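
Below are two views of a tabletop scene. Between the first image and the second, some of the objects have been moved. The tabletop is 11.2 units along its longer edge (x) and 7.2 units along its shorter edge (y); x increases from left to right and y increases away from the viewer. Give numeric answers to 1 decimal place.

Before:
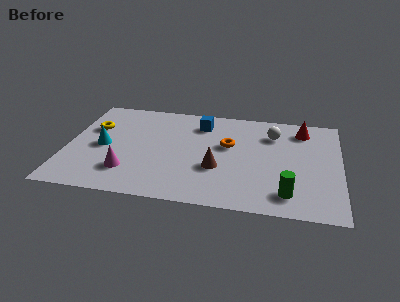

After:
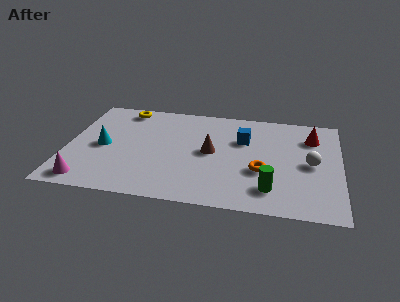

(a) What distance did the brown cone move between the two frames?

1.1

The brown cone moved from about (6.2, 2.6) to (5.9, 3.7), a distance of √(0.3² + 1.1²) ≈ 1.1.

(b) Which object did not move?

the cyan cone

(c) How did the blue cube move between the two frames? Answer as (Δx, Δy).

(1.8, -0.9)

The blue cube was at about (5.4, 5.7) and moved to about (7.2, 4.8).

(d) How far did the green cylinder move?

0.7

From (9.1, 1.3) to (8.4, 1.5), the green cylinder covered √(0.7² + 0.2²) ≈ 0.7 units.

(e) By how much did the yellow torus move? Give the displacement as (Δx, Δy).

(1.2, 1.6)

From the two frames, the yellow torus sits at roughly (1.0, 4.7) before and (2.2, 6.3) after.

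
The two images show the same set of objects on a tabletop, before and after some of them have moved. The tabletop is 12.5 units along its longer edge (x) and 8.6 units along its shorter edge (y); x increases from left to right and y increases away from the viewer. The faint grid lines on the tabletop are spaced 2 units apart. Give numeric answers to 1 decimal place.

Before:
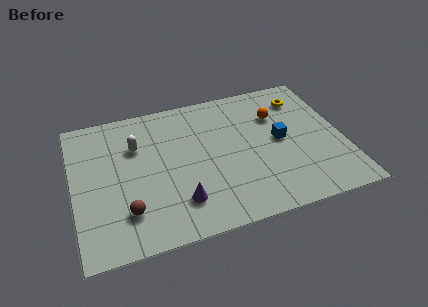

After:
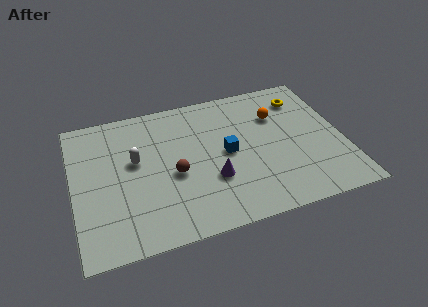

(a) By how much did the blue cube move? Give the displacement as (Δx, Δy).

(-2.5, -0.1)

The blue cube started near (9.6, 4.4) and ended near (7.1, 4.3).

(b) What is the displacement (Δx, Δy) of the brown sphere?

(2.3, 1.6)

The brown sphere started near (2.3, 2.1) and ended near (4.6, 3.7).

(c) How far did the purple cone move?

1.8

From (4.7, 2.0) to (6.3, 2.9), the purple cone covered √(1.6² + 0.9²) ≈ 1.8 units.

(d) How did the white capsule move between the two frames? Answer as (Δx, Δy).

(-0.1, -0.9)

The white capsule started near (3.0, 5.9) and ended near (2.9, 5.0).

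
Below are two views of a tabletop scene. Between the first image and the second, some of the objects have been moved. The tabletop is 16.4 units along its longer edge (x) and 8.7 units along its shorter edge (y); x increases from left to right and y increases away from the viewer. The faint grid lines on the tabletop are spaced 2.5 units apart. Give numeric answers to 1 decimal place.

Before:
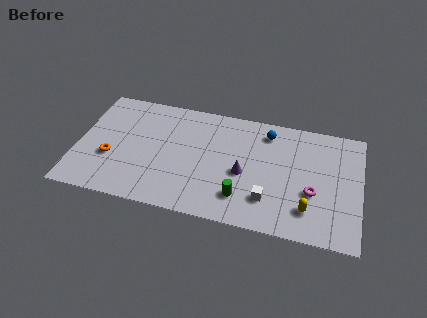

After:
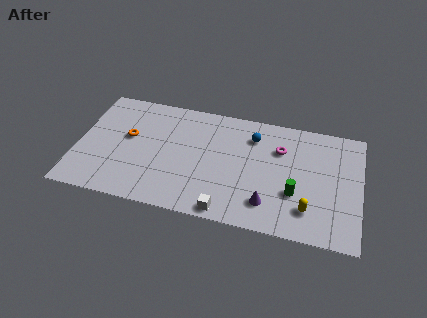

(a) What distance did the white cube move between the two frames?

2.7

The white cube moved from about (11.2, 2.2) to (8.9, 0.8), a distance of √(2.3² + 1.4²) ≈ 2.7.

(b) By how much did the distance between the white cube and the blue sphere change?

+1.0

They were about 5.0 units apart before and 6.0 after — 1.0 units further apart.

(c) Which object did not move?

the yellow capsule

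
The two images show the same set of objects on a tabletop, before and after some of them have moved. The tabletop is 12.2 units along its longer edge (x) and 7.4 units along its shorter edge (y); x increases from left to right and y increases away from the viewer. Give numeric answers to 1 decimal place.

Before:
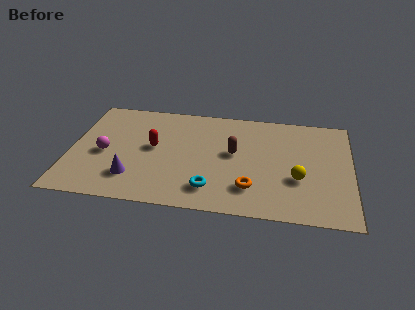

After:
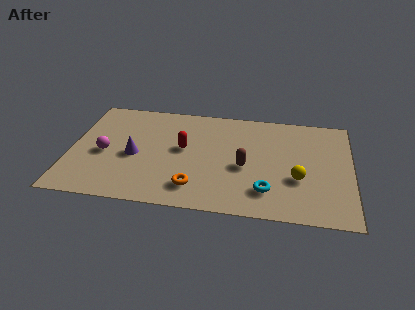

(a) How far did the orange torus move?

2.4

The orange torus moved from about (7.9, 1.8) to (5.5, 1.5), a distance of √(2.4² + 0.3²) ≈ 2.4.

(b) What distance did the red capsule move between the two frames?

1.3

The red capsule moved from about (3.6, 4.0) to (4.9, 4.1), a distance of √(1.3² + 0.1²) ≈ 1.3.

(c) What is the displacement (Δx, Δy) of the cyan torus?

(2.4, 0.2)

The cyan torus was at about (6.2, 1.5) and moved to about (8.6, 1.7).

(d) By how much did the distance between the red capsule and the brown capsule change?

-0.7

The distance was about 3.5 in the first image and 2.8 in the second, so they moved 0.7 units closer together.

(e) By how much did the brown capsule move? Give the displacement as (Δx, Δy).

(0.5, -0.9)

The brown capsule was at about (7.1, 4.1) and moved to about (7.6, 3.2).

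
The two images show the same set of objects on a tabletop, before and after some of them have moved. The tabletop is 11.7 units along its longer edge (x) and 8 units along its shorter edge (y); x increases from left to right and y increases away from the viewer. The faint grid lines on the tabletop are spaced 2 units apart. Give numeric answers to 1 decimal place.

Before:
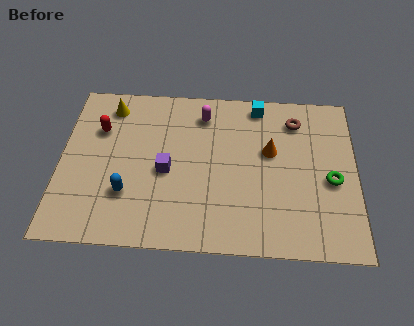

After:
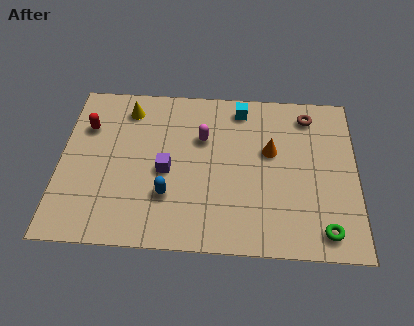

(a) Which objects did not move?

the purple cube and the orange cone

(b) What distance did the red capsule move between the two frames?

0.5

From (1.5, 5.5) to (1.0, 5.6), the red capsule covered √(0.5² + 0.1²) ≈ 0.5 units.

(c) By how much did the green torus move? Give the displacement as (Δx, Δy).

(-0.3, -2.4)

The green torus was at about (10.7, 3.5) and moved to about (10.4, 1.1).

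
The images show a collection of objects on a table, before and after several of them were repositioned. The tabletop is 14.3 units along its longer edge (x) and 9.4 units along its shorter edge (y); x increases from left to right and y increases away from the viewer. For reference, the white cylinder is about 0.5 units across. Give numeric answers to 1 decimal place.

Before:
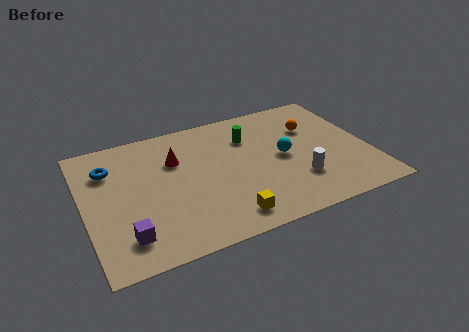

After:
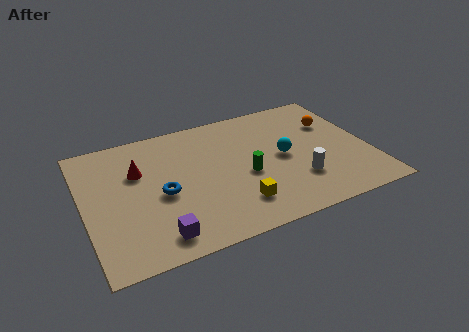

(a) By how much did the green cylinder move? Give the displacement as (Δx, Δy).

(-0.5, -2.8)

The green cylinder started near (8.5, 6.8) and ended near (8.0, 4.0).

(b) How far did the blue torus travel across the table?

3.6

The blue torus moved from about (1.4, 6.9) to (3.8, 4.2), a distance of √(2.4² + 2.7²) ≈ 3.6.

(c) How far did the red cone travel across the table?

1.9

From (4.7, 6.4) to (2.8, 6.2), the red cone covered √(1.9² + 0.2²) ≈ 1.9 units.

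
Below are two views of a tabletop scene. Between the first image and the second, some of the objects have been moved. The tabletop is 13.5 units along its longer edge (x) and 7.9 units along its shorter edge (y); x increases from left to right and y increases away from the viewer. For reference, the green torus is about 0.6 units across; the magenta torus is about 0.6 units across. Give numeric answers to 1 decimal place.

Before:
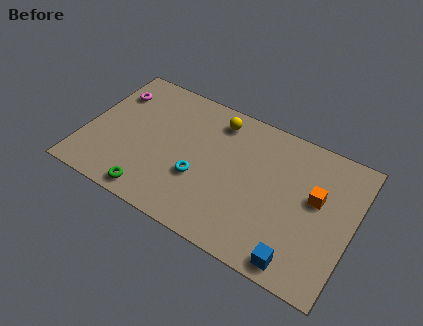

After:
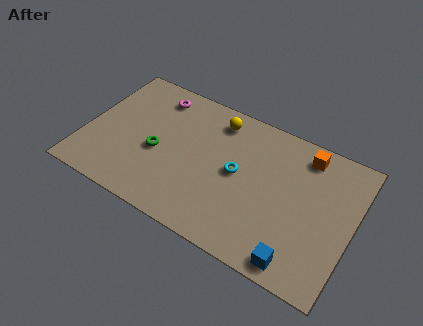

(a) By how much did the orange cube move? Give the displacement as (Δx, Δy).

(-0.8, 2.1)

The orange cube was at about (11.6, 4.6) and moved to about (10.8, 6.7).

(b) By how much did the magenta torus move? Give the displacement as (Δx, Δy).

(2.1, 0.7)

From the two frames, the magenta torus sits at roughly (1.0, 5.9) before and (3.1, 6.6) after.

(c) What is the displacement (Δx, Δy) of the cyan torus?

(1.8, 1.2)

The cyan torus started near (5.9, 2.9) and ended near (7.7, 4.1).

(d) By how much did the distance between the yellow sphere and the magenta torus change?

-2.1

The distance was about 5.3 in the first image and 3.2 in the second, so they moved 2.1 units closer together.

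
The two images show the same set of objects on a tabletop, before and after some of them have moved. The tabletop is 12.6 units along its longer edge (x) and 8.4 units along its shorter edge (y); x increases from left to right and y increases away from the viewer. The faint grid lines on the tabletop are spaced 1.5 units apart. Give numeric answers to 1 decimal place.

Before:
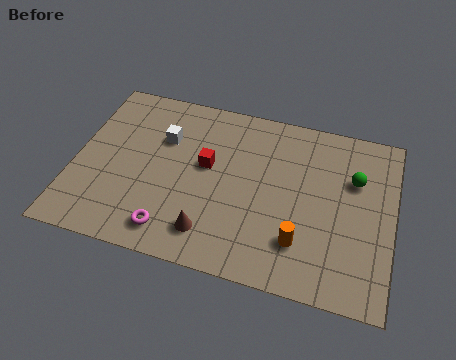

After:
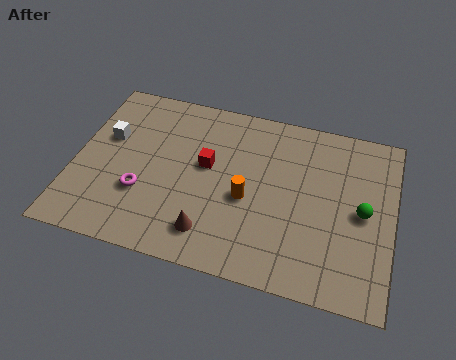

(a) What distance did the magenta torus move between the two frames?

2.0

From (4.1, 1.3) to (2.8, 2.8), the magenta torus covered √(1.3² + 1.5²) ≈ 2.0 units.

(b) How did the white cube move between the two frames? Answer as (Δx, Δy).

(-2.2, -0.5)

The white cube was at about (3.4, 5.7) and moved to about (1.2, 5.2).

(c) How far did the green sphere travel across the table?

1.6

The green sphere was near (11.0, 5.6) before and (11.4, 4.1) after, so it travelled √(0.4² + 1.5²) ≈ 1.6 units.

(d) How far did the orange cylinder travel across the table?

2.7

The orange cylinder was near (9.1, 2.1) before and (6.9, 3.6) after, so it travelled √(2.2² + 1.5²) ≈ 2.7 units.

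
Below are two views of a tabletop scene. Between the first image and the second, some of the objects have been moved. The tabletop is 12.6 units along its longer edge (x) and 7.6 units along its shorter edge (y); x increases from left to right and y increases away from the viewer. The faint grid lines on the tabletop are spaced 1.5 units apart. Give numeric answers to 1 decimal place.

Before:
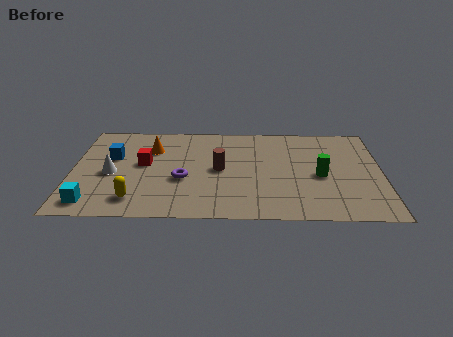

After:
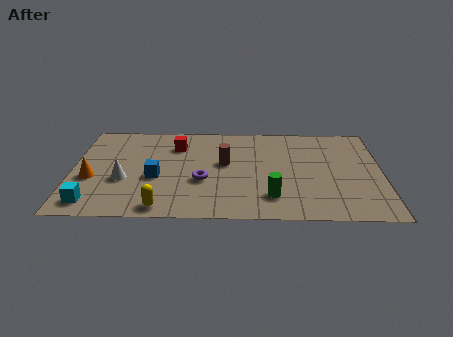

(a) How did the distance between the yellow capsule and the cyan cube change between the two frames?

+1.1

The distance was about 1.7 in the first image and 2.8 in the second, so they moved 1.1 units further apart.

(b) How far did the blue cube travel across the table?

2.4

The blue cube moved from about (1.6, 4.7) to (3.4, 3.1), a distance of √(1.8² + 1.6²) ≈ 2.4.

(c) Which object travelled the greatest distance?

the orange cone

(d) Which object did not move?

the cyan cube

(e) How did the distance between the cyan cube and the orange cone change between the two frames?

-3.0

The distance was about 4.9 in the first image and 1.9 in the second, so they moved 3.0 units closer together.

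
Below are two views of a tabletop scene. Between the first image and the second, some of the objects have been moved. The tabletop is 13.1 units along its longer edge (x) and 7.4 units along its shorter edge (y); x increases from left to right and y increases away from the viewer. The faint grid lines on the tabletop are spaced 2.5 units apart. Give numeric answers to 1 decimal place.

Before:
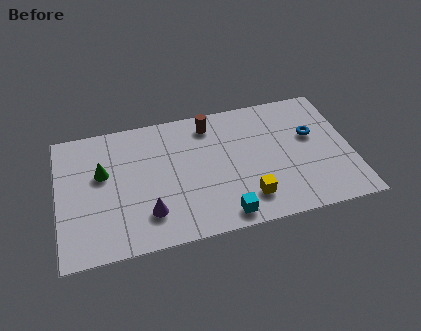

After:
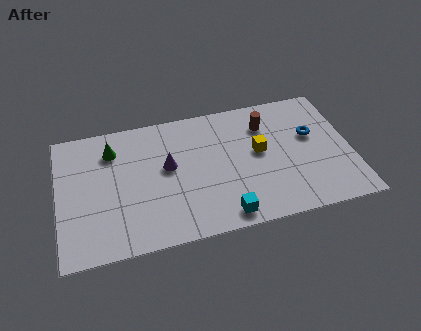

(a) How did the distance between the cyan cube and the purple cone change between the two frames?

+0.6

The distance was about 3.4 in the first image and 4.0 in the second, so they moved 0.6 units further apart.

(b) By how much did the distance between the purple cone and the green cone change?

-0.5

The distance was about 3.3 in the first image and 2.8 in the second, so they moved 0.5 units closer together.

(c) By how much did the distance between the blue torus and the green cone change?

-0.4

Before: roughly 9.4 units apart; after: 9.0. That's 0.4 units closer together.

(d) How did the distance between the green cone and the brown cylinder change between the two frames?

+1.7

The distance was about 5.2 in the first image and 6.9 in the second, so they moved 1.7 units further apart.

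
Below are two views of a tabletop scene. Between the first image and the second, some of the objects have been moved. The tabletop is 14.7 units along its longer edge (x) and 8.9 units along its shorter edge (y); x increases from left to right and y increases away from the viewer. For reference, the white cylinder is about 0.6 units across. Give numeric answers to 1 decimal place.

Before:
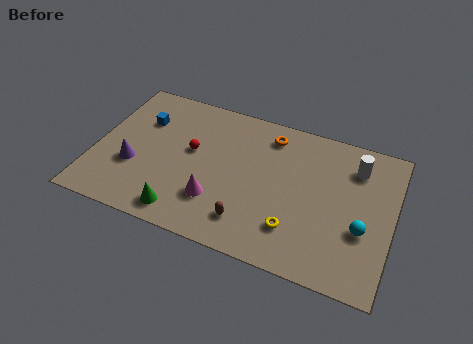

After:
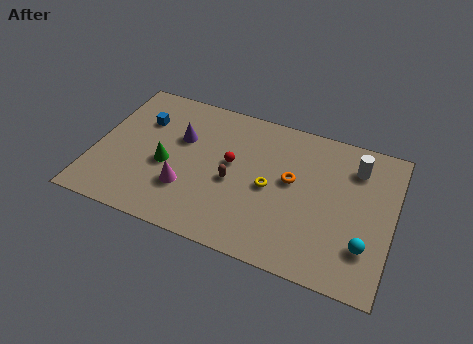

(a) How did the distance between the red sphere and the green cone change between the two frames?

-0.6

They were about 3.9 units apart before and 3.3 after — 0.6 units closer together.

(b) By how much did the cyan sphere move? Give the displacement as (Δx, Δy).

(0.2, -0.9)

The cyan sphere started near (13.3, 3.3) and ended near (13.5, 2.4).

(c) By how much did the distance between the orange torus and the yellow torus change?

-4.2

They were about 5.5 units apart before and 1.3 after — 4.2 units closer together.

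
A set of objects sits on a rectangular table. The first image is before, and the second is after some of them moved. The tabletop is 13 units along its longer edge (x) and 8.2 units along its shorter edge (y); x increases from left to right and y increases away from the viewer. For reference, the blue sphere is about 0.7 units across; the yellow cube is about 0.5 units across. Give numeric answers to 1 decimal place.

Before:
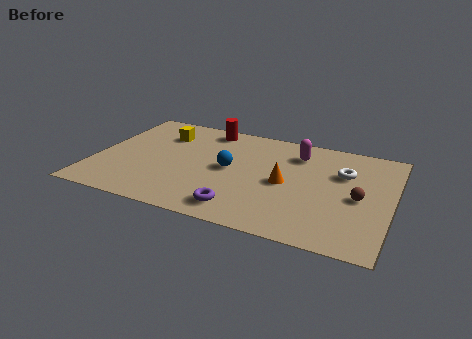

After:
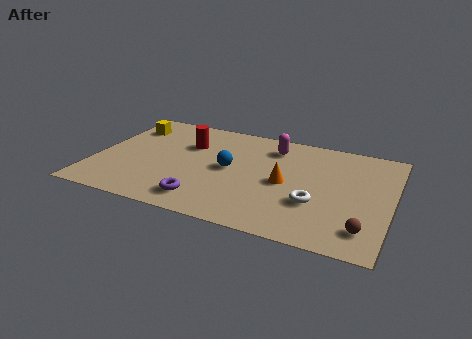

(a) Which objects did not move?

the blue sphere and the orange cone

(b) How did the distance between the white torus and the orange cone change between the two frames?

-1.1

The distance was about 2.9 in the first image and 1.8 in the second, so they moved 1.1 units closer together.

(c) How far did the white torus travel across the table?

2.9

The white torus was near (10.8, 5.5) before and (9.8, 2.8) after, so it travelled √(1.0² + 2.7²) ≈ 2.9 units.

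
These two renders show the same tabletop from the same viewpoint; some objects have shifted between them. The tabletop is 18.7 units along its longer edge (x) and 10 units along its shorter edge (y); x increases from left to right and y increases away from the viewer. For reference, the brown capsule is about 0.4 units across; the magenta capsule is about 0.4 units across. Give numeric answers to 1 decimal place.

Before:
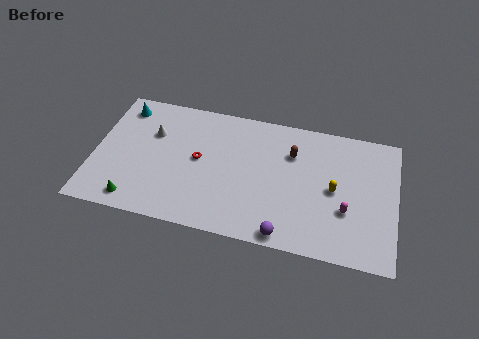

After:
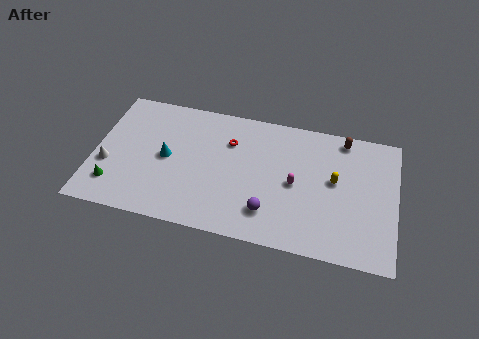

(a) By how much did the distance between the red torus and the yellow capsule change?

-1.6

They were about 8.4 units apart before and 6.8 after — 1.6 units closer together.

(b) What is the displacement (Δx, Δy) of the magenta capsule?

(-3.2, 1.3)

From the two frames, the magenta capsule sits at roughly (15.7, 3.5) before and (12.5, 4.8) after.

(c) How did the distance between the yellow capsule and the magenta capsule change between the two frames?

+0.9

The distance was about 1.6 in the first image and 2.5 in the second, so they moved 0.9 units further apart.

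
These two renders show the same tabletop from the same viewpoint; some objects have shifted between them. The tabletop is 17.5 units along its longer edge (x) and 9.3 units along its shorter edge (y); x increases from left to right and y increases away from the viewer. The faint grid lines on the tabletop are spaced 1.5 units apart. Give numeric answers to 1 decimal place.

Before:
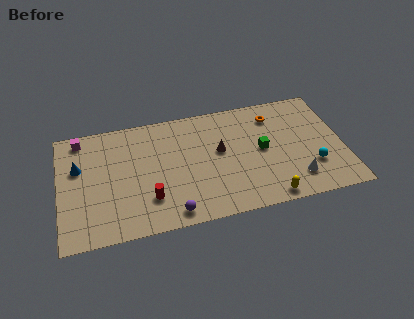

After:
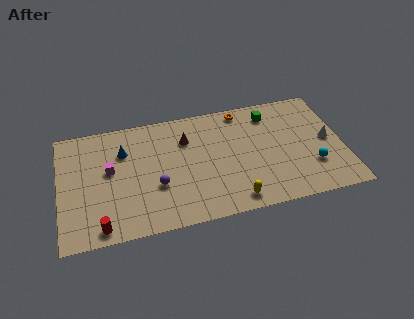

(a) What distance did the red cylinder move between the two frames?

3.4

The red cylinder moved from about (5.4, 2.5) to (2.4, 1.0), a distance of √(3.0² + 1.5²) ≈ 3.4.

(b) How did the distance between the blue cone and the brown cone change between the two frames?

-4.8

Before: roughly 8.7 units apart; after: 3.9. That's 4.8 units closer together.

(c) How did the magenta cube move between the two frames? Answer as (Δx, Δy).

(1.7, -2.9)

From the two frames, the magenta cube sits at roughly (1.4, 8.2) before and (3.1, 5.3) after.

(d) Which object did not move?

the cyan sphere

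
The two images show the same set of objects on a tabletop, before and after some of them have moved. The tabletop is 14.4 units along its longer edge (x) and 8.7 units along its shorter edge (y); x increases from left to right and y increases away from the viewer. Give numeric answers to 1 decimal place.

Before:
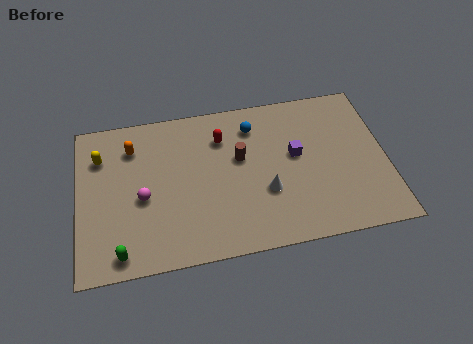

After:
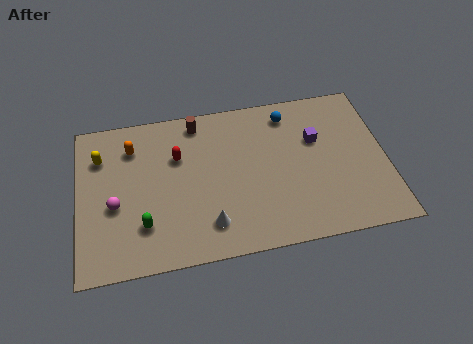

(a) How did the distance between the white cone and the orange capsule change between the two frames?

-1.1

Before: roughly 7.1 units apart; after: 6.0. That's 1.1 units closer together.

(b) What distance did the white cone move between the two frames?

3.0

The white cone was near (8.7, 3.1) before and (6.0, 1.8) after, so it travelled √(2.7² + 1.3²) ≈ 3.0 units.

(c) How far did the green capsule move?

1.7

The green capsule was near (1.9, 1.0) before and (3.0, 2.3) after, so it travelled √(1.1² + 1.3²) ≈ 1.7 units.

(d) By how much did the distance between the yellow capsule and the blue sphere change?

+1.7

The distance was about 7.2 in the first image and 8.9 in the second, so they moved 1.7 units further apart.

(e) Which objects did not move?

the yellow capsule and the orange capsule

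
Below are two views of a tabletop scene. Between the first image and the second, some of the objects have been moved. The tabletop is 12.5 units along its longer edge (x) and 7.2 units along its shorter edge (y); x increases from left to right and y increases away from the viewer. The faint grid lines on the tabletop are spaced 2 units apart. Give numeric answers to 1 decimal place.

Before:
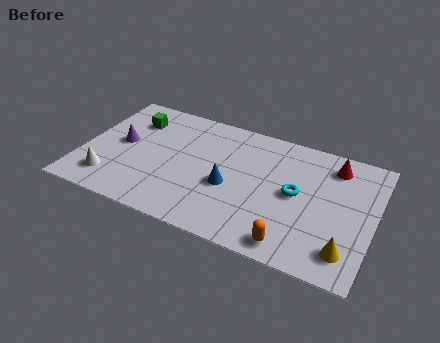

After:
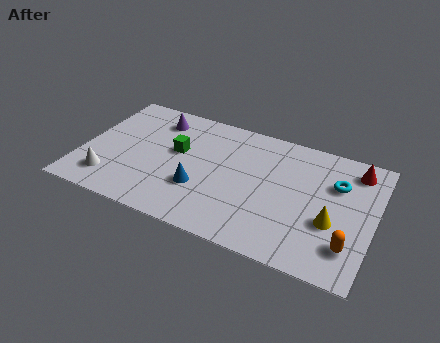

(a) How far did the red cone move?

0.9

The red cone moved from about (10.6, 5.9) to (11.5, 6.0), a distance of √(0.9² + 0.1²) ≈ 0.9.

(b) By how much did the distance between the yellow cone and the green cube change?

-3.4

Before: roughly 10.4 units apart; after: 7.0. That's 3.4 units closer together.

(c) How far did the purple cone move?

2.4

The purple cone was near (1.6, 3.8) before and (2.9, 5.8) after, so it travelled √(1.3² + 2.0²) ≈ 2.4 units.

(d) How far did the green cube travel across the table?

2.4

The green cube moved from about (1.9, 5.4) to (4.0, 4.2), a distance of √(2.1² + 1.2²) ≈ 2.4.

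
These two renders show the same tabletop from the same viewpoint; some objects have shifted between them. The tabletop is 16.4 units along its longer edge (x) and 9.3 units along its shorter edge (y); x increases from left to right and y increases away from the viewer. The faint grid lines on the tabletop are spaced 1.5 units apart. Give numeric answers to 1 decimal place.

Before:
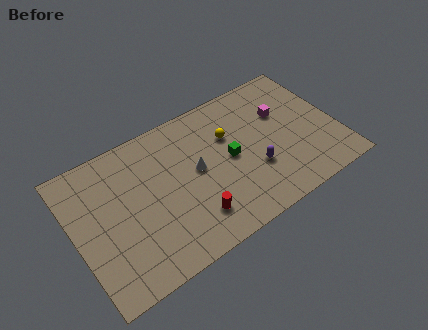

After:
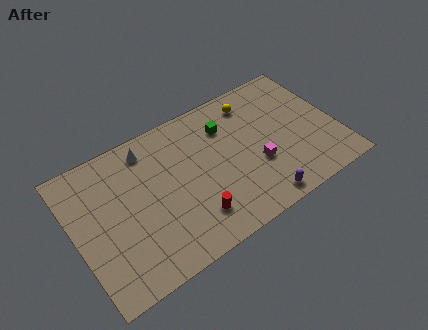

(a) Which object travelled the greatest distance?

the white cone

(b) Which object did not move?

the red cylinder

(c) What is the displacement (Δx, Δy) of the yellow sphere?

(1.8, 1.5)

From the two frames, the yellow sphere sits at roughly (9.9, 6.2) before and (11.7, 7.7) after.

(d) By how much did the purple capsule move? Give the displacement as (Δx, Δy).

(-0.1, -2.2)

The purple capsule started near (11.0, 3.2) and ended near (10.9, 1.0).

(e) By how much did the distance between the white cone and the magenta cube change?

+1.9

Before: roughly 5.8 units apart; after: 7.7. That's 1.9 units further apart.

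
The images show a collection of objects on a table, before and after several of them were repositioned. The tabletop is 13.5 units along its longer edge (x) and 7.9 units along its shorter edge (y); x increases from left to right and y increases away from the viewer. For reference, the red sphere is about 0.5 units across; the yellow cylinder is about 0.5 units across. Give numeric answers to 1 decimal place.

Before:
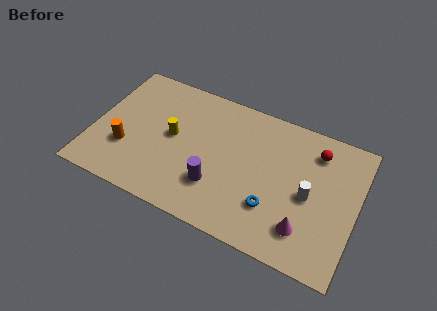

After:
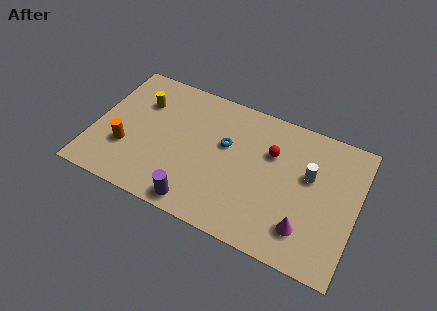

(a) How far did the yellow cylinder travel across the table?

2.3

The yellow cylinder moved from about (4.0, 4.2) to (2.2, 5.6), a distance of √(1.8² + 1.4²) ≈ 2.3.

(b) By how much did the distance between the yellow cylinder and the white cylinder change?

+1.7

Before: roughly 7.1 units apart; after: 8.8. That's 1.7 units further apart.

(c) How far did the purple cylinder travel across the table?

1.6

The purple cylinder moved from about (6.5, 2.3) to (5.7, 0.9), a distance of √(0.8² + 1.4²) ≈ 1.6.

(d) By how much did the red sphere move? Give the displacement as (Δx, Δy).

(-2.2, -1.0)

From the two frames, the red sphere sits at roughly (11.2, 6.3) before and (9.0, 5.3) after.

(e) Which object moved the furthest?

the blue torus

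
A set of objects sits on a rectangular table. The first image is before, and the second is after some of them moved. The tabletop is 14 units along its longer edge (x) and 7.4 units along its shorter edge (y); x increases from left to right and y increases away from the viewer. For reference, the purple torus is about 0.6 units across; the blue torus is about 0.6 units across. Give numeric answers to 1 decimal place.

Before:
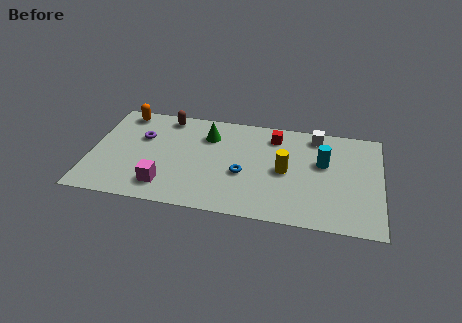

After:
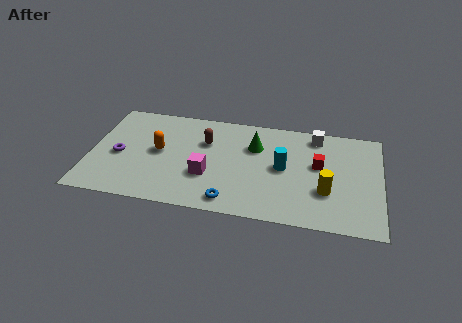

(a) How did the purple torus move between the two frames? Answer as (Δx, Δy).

(-1.0, -1.5)

The purple torus was at about (2.4, 4.8) and moved to about (1.4, 3.3).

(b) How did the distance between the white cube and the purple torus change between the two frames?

+1.3

They were about 8.6 units apart before and 9.9 after — 1.3 units further apart.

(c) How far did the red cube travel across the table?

2.8

The red cube was near (8.8, 6.0) before and (11.0, 4.3) after, so it travelled √(2.2² + 1.7²) ≈ 2.8 units.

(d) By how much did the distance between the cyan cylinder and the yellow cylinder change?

+0.5

The distance was about 2.0 in the first image and 2.5 in the second, so they moved 0.5 units further apart.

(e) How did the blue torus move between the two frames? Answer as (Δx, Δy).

(-0.5, -2.0)

From the two frames, the blue torus sits at roughly (7.4, 3.0) before and (6.9, 1.0) after.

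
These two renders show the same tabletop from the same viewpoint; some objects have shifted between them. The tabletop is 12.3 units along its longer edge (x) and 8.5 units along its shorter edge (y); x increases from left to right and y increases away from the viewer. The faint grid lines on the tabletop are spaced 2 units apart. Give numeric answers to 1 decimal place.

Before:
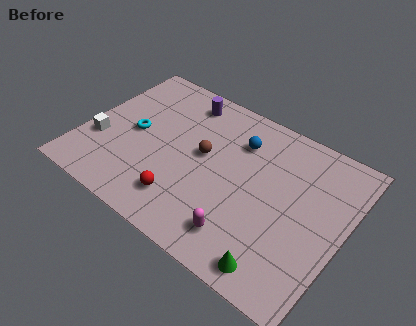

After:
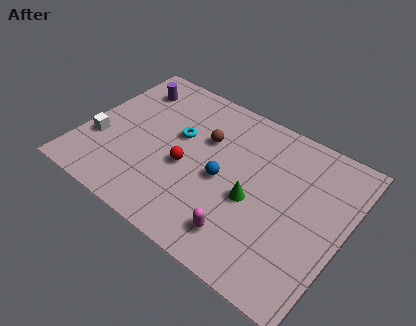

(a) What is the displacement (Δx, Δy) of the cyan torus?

(2.0, 0.9)

From the two frames, the cyan torus sits at roughly (2.3, 4.2) before and (4.3, 5.1) after.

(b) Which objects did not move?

the magenta capsule and the white cube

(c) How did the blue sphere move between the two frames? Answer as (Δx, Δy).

(-0.3, -2.4)

From the two frames, the blue sphere sits at roughly (7.0, 6.3) before and (6.7, 3.9) after.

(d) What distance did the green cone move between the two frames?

3.1

From (9.9, 1.0) to (8.2, 3.6), the green cone covered √(1.7² + 2.6²) ≈ 3.1 units.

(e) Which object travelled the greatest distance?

the green cone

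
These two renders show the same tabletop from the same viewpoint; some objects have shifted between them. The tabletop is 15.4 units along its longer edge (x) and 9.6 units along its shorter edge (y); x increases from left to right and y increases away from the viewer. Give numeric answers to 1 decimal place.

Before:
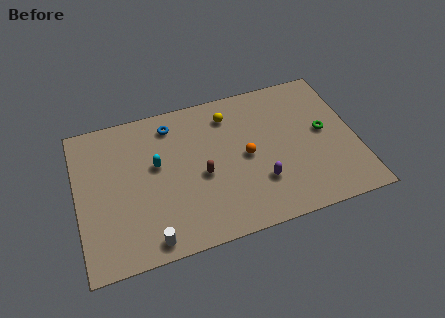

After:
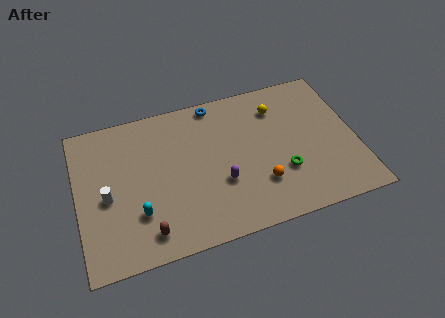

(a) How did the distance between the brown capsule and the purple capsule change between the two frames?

+1.2

The distance was about 3.4 in the first image and 4.6 in the second, so they moved 1.2 units further apart.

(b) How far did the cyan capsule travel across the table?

3.0

From (4.4, 5.6) to (3.2, 2.8), the cyan capsule covered √(1.2² + 2.8²) ≈ 3.0 units.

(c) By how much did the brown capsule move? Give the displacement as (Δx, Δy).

(-3.2, -2.7)

From the two frames, the brown capsule sits at roughly (6.8, 4.2) before and (3.6, 1.5) after.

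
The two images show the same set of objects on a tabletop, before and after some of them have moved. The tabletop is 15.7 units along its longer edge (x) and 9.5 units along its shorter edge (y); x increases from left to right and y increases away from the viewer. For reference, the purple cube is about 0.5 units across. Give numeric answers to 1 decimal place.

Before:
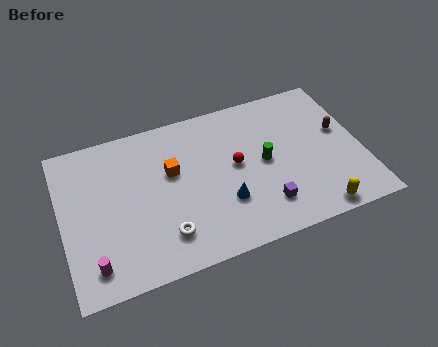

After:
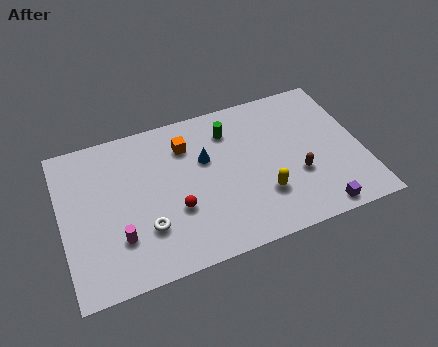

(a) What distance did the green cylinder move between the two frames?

3.1

The green cylinder was near (10.6, 4.8) before and (9.0, 7.4) after, so it travelled √(1.6² + 2.6²) ≈ 3.1 units.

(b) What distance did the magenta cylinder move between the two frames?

1.8

From (1.4, 1.6) to (2.8, 2.7), the magenta cylinder covered √(1.4² + 1.1²) ≈ 1.8 units.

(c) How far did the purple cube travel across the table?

3.0

The purple cube was near (10.3, 2.1) before and (13.0, 0.9) after, so it travelled √(2.7² + 1.2²) ≈ 3.0 units.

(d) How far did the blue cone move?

3.1

The blue cone moved from about (8.3, 3.0) to (7.6, 6.0), a distance of √(0.7² + 3.0²) ≈ 3.1.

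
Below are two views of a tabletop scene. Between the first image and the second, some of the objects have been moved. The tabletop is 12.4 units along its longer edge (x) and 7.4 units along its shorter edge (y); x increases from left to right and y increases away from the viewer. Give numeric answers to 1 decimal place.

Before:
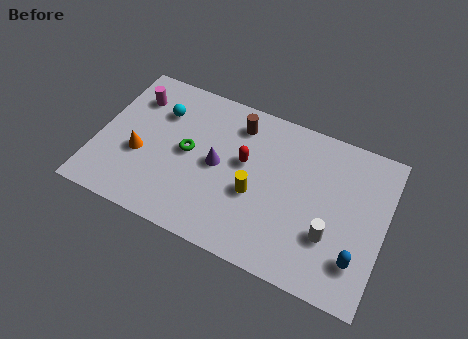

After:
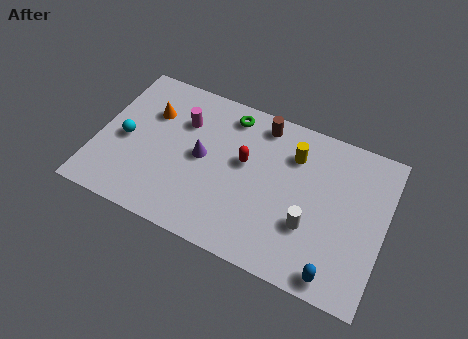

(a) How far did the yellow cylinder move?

2.9

From (6.9, 3.0) to (8.3, 5.5), the yellow cylinder covered √(1.4² + 2.5²) ≈ 2.9 units.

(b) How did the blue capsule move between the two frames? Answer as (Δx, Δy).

(-0.8, -1.0)

The blue capsule started near (11.4, 1.8) and ended near (10.6, 0.8).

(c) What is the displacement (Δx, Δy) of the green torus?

(1.5, 2.5)

From the two frames, the green torus sits at roughly (3.9, 3.8) before and (5.4, 6.3) after.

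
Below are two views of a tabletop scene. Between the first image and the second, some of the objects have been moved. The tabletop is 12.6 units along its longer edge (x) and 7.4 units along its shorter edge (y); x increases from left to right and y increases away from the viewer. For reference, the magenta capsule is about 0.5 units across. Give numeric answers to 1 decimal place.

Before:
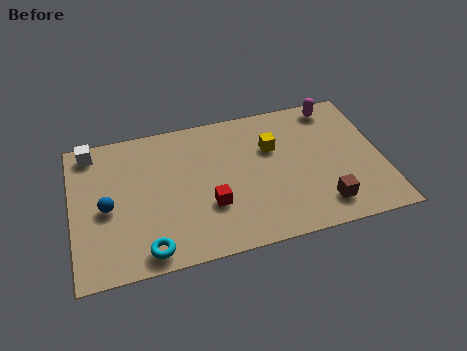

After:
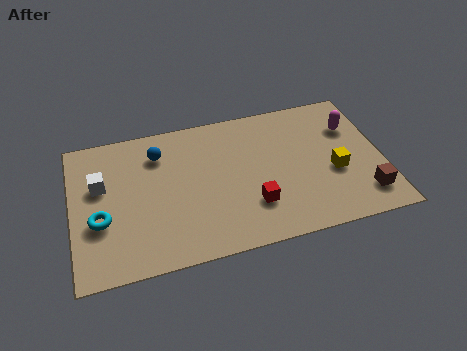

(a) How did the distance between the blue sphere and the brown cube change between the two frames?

+0.3

The distance was about 8.8 in the first image and 9.1 in the second, so they moved 0.3 units further apart.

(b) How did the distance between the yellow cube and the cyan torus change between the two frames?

+2.9

They were about 6.6 units apart before and 9.5 after — 2.9 units further apart.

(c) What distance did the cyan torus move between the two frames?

2.6

The cyan torus moved from about (2.9, 0.9) to (1.1, 2.8), a distance of √(1.8² + 1.9²) ≈ 2.6.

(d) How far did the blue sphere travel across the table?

3.2

The blue sphere was near (1.4, 3.4) before and (3.6, 5.7) after, so it travelled √(2.2² + 2.3²) ≈ 3.2 units.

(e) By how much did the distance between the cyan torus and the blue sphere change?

+0.9

The distance was about 2.9 in the first image and 3.8 in the second, so they moved 0.9 units further apart.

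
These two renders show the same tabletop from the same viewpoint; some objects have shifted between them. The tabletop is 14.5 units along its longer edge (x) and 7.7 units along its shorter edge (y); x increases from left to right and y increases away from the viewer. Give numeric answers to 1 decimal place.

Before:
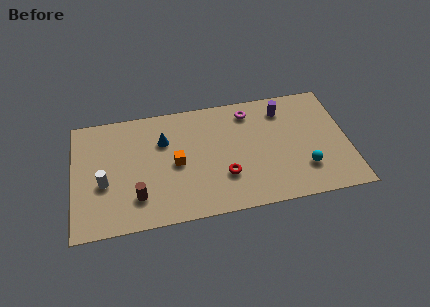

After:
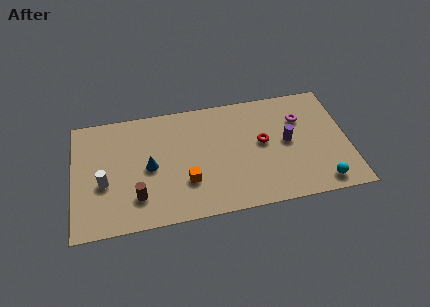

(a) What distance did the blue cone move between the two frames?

1.8

The blue cone was near (4.8, 5.3) before and (4.0, 3.7) after, so it travelled √(0.8² + 1.6²) ≈ 1.8 units.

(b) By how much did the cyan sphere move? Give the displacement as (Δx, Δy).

(0.8, -1.1)

The cyan sphere started near (12.1, 2.1) and ended near (12.9, 1.0).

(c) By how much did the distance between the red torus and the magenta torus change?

-1.9

They were about 4.3 units apart before and 2.4 after — 1.9 units closer together.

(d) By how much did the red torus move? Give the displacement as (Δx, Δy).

(2.1, 1.8)

The red torus was at about (7.9, 2.4) and moved to about (10.0, 4.2).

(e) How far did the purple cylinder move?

2.2

The purple cylinder moved from about (11.2, 6.2) to (11.3, 4.0), a distance of √(0.1² + 2.2²) ≈ 2.2.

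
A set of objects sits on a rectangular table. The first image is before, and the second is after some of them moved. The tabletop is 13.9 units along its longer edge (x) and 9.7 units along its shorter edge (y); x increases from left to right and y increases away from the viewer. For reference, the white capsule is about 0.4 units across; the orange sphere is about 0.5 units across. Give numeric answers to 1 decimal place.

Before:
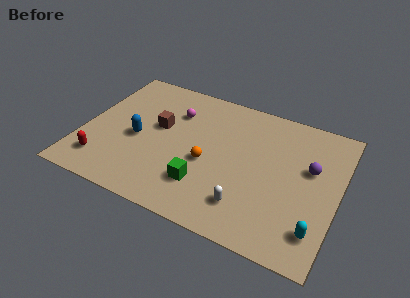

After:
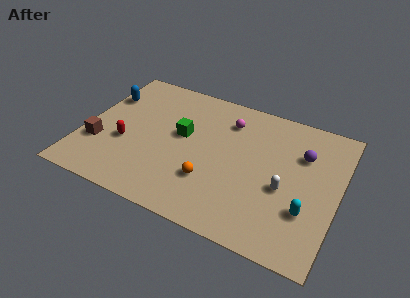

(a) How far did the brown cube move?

3.9

The brown cube was near (4.0, 5.6) before and (1.0, 3.1) after, so it travelled √(3.0² + 2.5²) ≈ 3.9 units.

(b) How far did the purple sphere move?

0.9

The purple sphere was near (12.3, 5.9) before and (11.8, 6.7) after, so it travelled √(0.5² + 0.8²) ≈ 0.9 units.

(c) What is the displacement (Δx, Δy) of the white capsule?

(1.8, 1.9)

From the two frames, the white capsule sits at roughly (9.3, 2.1) before and (11.1, 4.0) after.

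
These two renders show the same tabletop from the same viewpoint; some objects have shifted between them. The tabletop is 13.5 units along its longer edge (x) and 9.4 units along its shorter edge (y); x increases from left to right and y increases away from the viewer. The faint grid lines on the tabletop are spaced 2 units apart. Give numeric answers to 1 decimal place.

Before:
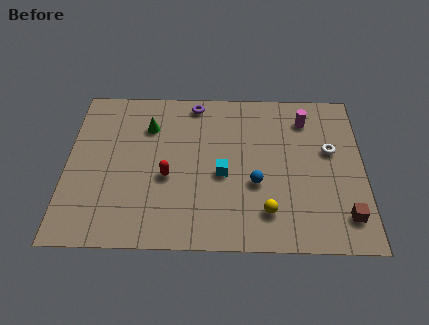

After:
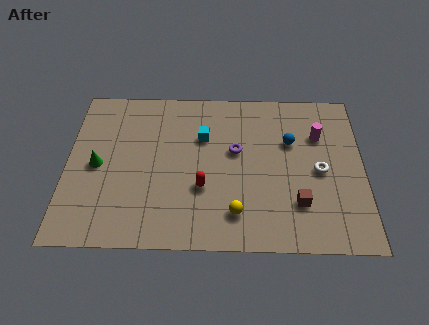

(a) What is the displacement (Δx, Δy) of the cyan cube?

(-0.9, 2.2)

From the two frames, the cyan cube sits at roughly (7.1, 4.1) before and (6.2, 6.3) after.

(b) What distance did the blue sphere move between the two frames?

3.0

The blue sphere moved from about (8.6, 3.6) to (10.2, 6.1), a distance of √(1.6² + 2.5²) ≈ 3.0.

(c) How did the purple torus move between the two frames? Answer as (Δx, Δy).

(1.9, -2.9)

The purple torus was at about (5.8, 8.4) and moved to about (7.7, 5.5).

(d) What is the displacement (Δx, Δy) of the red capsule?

(1.6, -0.6)

From the two frames, the red capsule sits at roughly (4.6, 3.9) before and (6.2, 3.3) after.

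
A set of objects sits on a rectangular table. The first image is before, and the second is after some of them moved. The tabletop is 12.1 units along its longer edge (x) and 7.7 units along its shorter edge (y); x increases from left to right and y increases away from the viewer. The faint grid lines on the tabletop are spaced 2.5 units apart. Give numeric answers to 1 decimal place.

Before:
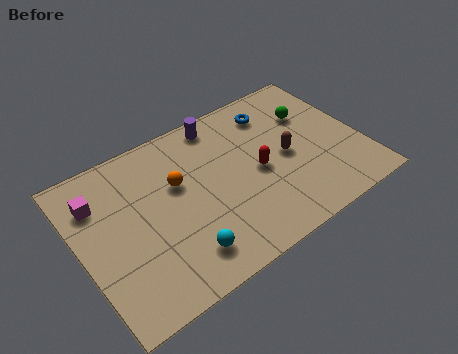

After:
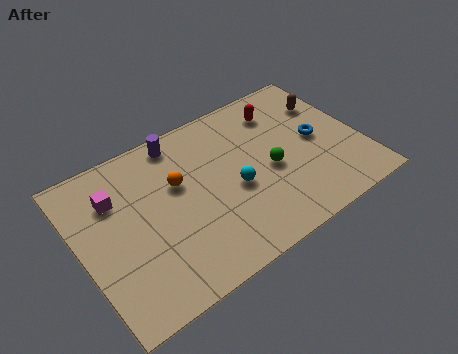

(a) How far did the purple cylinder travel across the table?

1.8

The purple cylinder was near (6.5, 6.8) before and (4.7, 6.8) after, so it travelled √(1.8² + 0.0²) ≈ 1.8 units.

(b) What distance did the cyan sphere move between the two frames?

3.2

The cyan sphere was near (3.9, 1.5) before and (6.5, 3.3) after, so it travelled √(2.6² + 1.8²) ≈ 3.2 units.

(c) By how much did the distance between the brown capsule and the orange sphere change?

+2.1

The distance was about 4.7 in the first image and 6.8 in the second, so they moved 2.1 units further apart.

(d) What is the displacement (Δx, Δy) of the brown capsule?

(2.2, 1.8)

The brown capsule started near (8.9, 3.7) and ended near (11.1, 5.5).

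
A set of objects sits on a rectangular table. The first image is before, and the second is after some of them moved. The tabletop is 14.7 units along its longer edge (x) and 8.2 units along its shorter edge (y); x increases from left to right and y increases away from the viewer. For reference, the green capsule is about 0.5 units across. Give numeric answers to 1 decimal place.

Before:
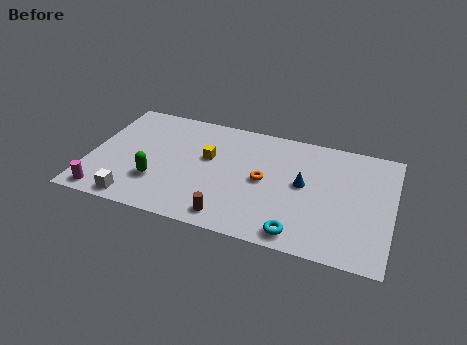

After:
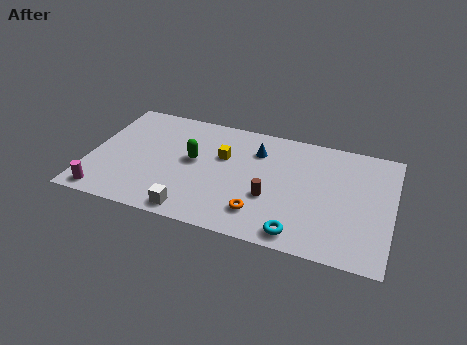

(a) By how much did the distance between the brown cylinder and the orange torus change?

-2.0

They were about 3.3 units apart before and 1.3 after — 2.0 units closer together.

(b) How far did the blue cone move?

2.9

The blue cone moved from about (10.4, 4.4) to (8.0, 6.1), a distance of √(2.4² + 1.7²) ≈ 2.9.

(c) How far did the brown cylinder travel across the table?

2.6

From (7.1, 1.1) to (8.9, 3.0), the brown cylinder covered √(1.8² + 1.9²) ≈ 2.6 units.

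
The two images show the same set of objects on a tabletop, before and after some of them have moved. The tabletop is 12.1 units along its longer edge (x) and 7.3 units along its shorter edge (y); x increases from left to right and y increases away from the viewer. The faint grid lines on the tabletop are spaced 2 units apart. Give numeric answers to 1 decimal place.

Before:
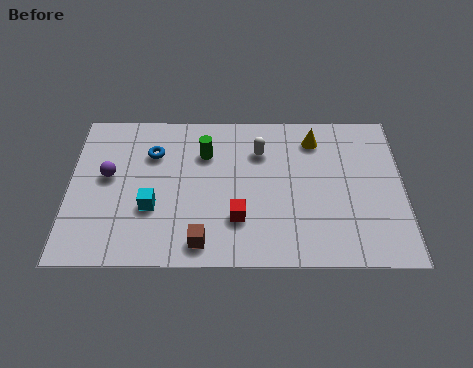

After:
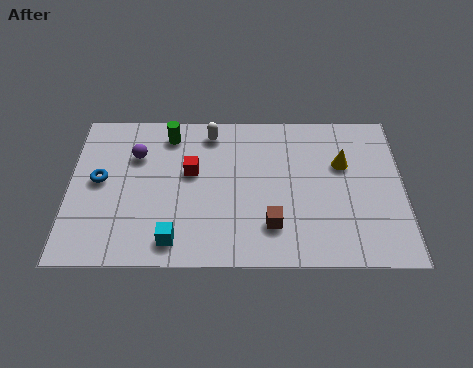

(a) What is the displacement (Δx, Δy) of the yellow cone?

(1.0, -1.2)

The yellow cone started near (8.9, 5.9) and ended near (9.9, 4.7).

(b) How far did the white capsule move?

2.0

The white capsule was near (6.9, 5.3) before and (5.1, 6.2) after, so it travelled √(1.8² + 0.9²) ≈ 2.0 units.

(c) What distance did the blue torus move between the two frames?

2.3

The blue torus was near (3.0, 5.2) before and (1.1, 3.9) after, so it travelled √(1.9² + 1.3²) ≈ 2.3 units.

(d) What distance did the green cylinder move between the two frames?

1.6

From (4.9, 5.2) to (3.6, 6.1), the green cylinder covered √(1.3² + 0.9²) ≈ 1.6 units.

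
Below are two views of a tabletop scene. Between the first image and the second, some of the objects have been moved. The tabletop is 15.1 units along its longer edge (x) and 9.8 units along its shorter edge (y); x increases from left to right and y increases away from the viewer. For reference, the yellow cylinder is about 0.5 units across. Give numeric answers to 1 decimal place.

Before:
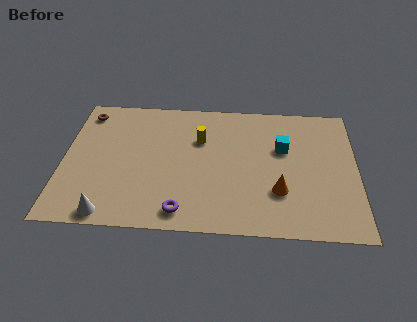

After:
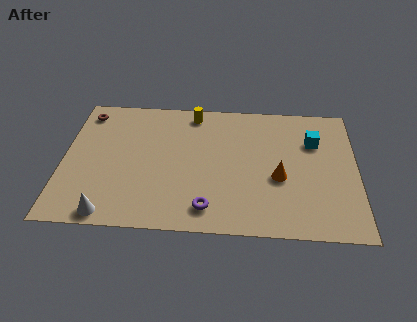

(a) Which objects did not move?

the white cone and the brown torus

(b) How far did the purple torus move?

1.3

The purple torus was near (6.2, 1.3) before and (7.5, 1.6) after, so it travelled √(1.3² + 0.3²) ≈ 1.3 units.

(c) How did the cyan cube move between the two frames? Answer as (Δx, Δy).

(1.6, 0.6)

From the two frames, the cyan cube sits at roughly (11.3, 6.2) before and (12.9, 6.8) after.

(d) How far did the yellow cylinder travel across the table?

2.0

From (7.0, 6.6) to (6.6, 8.6), the yellow cylinder covered √(0.4² + 2.0²) ≈ 2.0 units.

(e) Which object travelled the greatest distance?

the yellow cylinder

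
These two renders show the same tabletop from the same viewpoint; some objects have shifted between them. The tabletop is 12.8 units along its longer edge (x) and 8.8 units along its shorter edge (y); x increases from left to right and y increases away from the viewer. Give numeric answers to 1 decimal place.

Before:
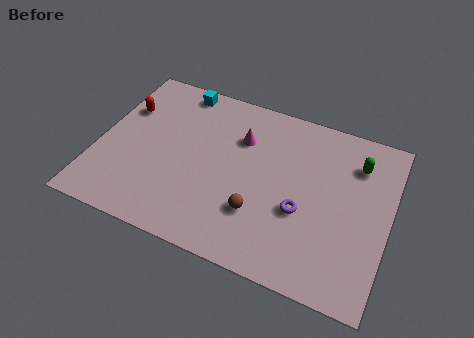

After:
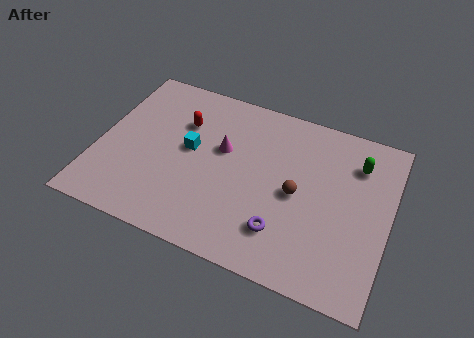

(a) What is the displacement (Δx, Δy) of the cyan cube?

(0.9, -3.1)

From the two frames, the cyan cube sits at roughly (3.1, 7.9) before and (4.0, 4.8) after.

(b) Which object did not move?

the green capsule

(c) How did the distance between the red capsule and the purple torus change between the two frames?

-2.3

The distance was about 8.6 in the first image and 6.3 in the second, so they moved 2.3 units closer together.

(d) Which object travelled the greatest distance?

the cyan cube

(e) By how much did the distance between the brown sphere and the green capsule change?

-2.2

They were about 5.7 units apart before and 3.5 after — 2.2 units closer together.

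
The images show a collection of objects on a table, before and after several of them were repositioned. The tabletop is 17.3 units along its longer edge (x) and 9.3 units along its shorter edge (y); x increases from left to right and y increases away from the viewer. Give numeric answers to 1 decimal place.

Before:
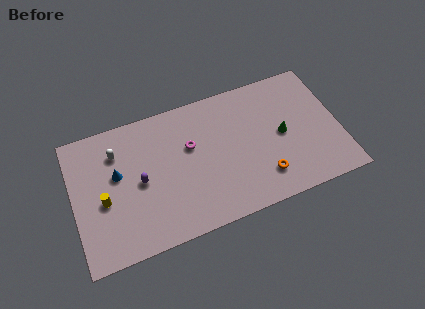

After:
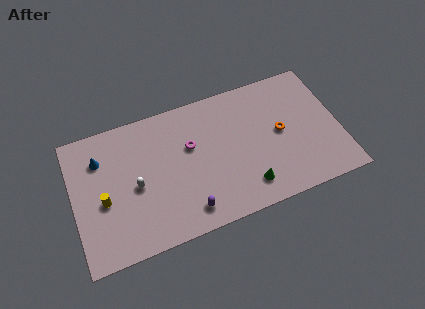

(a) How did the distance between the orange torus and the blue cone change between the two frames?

+2.0

Before: roughly 9.8 units apart; after: 11.8. That's 2.0 units further apart.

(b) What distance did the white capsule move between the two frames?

2.9

The white capsule was near (3.0, 7.0) before and (4.0, 4.3) after, so it travelled √(1.0² + 2.7²) ≈ 2.9 units.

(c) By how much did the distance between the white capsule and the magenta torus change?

-0.9

Before: roughly 4.9 units apart; after: 4.0. That's 0.9 units closer together.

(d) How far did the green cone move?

3.8

The green cone was near (13.6, 4.6) before and (11.0, 1.8) after, so it travelled √(2.6² + 2.8²) ≈ 3.8 units.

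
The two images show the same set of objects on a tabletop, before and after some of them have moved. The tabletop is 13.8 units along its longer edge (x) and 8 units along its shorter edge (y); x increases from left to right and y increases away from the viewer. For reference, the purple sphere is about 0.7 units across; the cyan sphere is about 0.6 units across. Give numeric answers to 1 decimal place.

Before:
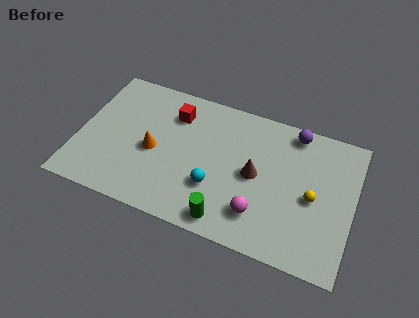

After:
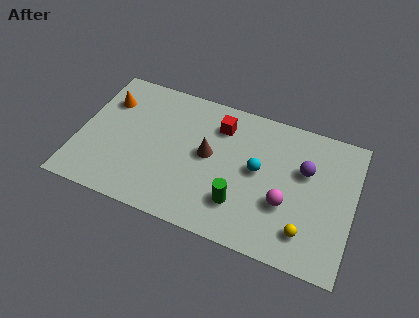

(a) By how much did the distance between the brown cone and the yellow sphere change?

+2.8

The distance was about 2.9 in the first image and 5.7 in the second, so they moved 2.8 units further apart.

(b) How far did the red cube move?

2.3

From (4.6, 6.1) to (6.9, 6.2), the red cube covered √(2.3² + 0.1²) ≈ 2.3 units.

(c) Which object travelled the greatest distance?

the orange cone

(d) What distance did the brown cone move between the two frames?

2.4

From (8.9, 4.0) to (6.5, 4.3), the brown cone covered √(2.4² + 0.3²) ≈ 2.4 units.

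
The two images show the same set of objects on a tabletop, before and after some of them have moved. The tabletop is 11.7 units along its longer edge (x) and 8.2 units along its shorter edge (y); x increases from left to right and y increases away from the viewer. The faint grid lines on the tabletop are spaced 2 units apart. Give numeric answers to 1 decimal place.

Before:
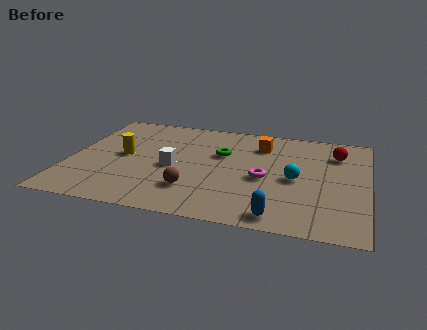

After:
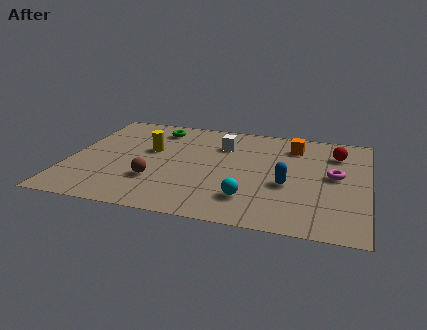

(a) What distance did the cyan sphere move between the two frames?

2.5

The cyan sphere was near (8.9, 3.8) before and (7.2, 1.9) after, so it travelled √(1.7² + 1.9²) ≈ 2.5 units.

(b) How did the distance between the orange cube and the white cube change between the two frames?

-1.4

They were about 4.2 units apart before and 2.8 after — 1.4 units closer together.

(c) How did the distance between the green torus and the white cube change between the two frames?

+0.5

They were about 2.3 units apart before and 2.8 after — 0.5 units further apart.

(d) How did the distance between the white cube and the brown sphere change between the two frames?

+2.4

The distance was about 1.8 in the first image and 4.2 in the second, so they moved 2.4 units further apart.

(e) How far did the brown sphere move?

1.6

The brown sphere moved from about (5.0, 2.1) to (3.5, 2.5), a distance of √(1.5² + 0.4²) ≈ 1.6.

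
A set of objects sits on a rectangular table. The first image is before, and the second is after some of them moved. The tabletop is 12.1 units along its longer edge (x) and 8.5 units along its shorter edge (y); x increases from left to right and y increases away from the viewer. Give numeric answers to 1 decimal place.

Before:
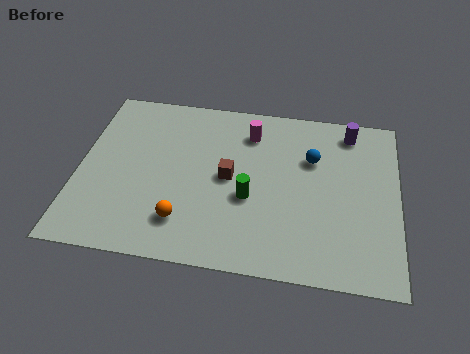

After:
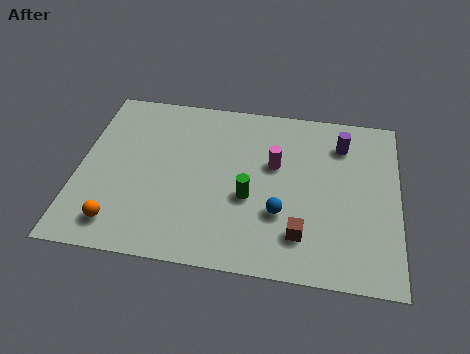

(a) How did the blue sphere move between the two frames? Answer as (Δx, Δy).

(-1.1, -2.9)

The blue sphere was at about (8.8, 5.7) and moved to about (7.7, 2.8).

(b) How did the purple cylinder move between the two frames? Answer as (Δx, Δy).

(-0.3, -0.7)

The purple cylinder started near (10.2, 7.3) and ended near (9.9, 6.6).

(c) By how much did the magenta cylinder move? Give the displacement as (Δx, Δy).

(1.0, -1.5)

From the two frames, the magenta cylinder sits at roughly (6.4, 6.7) before and (7.4, 5.2) after.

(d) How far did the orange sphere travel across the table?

2.5

The orange sphere was near (4.1, 1.9) before and (1.7, 1.4) after, so it travelled √(2.4² + 0.5²) ≈ 2.5 units.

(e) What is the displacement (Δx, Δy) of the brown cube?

(2.8, -2.4)

The brown cube was at about (5.7, 4.3) and moved to about (8.5, 1.9).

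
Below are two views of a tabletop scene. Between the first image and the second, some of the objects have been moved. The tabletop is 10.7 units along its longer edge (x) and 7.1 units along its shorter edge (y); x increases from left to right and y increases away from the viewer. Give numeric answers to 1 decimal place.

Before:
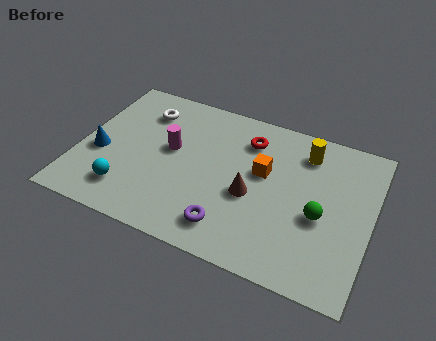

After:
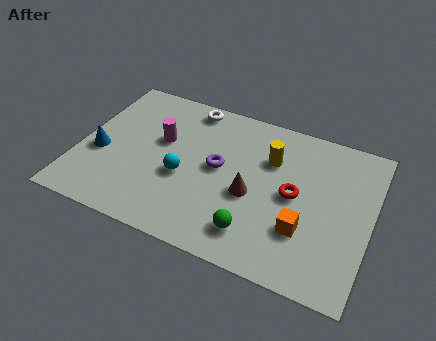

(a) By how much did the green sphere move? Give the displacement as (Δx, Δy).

(-2.2, -1.6)

The green sphere was at about (8.9, 3.0) and moved to about (6.7, 1.4).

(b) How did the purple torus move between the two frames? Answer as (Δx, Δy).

(-0.7, 2.5)

The purple torus started near (5.8, 1.3) and ended near (5.1, 3.8).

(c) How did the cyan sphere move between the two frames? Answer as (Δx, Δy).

(1.9, 1.4)

The cyan sphere started near (2.0, 1.5) and ended near (3.9, 2.9).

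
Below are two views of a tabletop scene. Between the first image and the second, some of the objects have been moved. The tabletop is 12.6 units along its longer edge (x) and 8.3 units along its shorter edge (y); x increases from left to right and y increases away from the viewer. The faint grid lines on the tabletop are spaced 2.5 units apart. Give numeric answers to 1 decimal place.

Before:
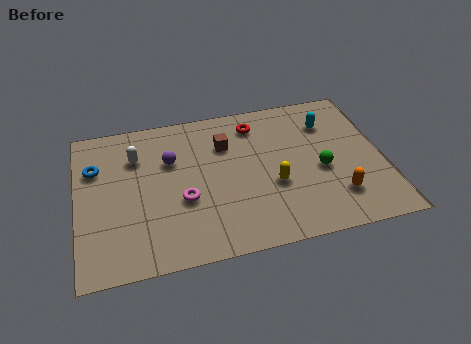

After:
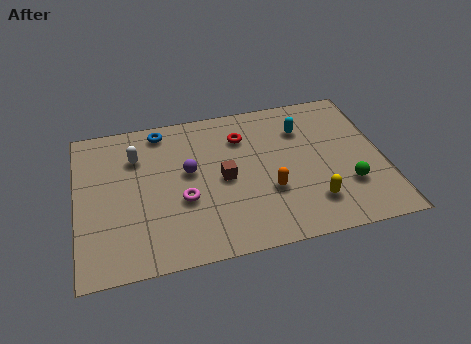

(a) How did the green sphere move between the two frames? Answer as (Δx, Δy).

(1.0, -1.1)

The green sphere was at about (10.0, 3.6) and moved to about (11.0, 2.5).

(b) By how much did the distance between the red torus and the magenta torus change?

-0.8

They were about 4.8 units apart before and 4.0 after — 0.8 units closer together.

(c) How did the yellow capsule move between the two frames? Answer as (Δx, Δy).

(1.5, -1.3)

The yellow capsule was at about (8.0, 3.2) and moved to about (9.5, 1.9).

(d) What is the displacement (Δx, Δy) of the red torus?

(-0.6, -0.6)

From the two frames, the red torus sits at roughly (7.5, 6.8) before and (6.9, 6.2) after.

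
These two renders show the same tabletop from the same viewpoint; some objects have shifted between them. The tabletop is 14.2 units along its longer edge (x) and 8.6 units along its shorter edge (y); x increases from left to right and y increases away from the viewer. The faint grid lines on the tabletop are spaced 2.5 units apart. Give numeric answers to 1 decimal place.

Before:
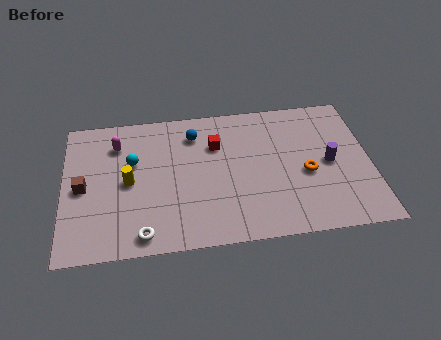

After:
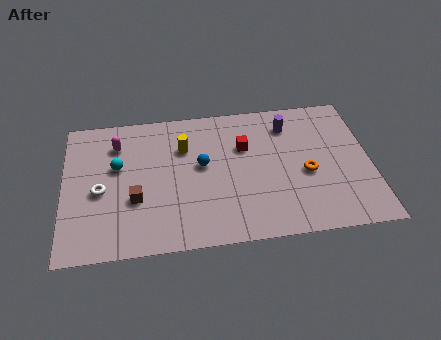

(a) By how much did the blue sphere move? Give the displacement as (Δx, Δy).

(0.3, -2.0)

From the two frames, the blue sphere sits at roughly (6.1, 6.8) before and (6.4, 4.8) after.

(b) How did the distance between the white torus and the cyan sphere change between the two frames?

-2.8

Before: roughly 4.4 units apart; after: 1.6. That's 2.8 units closer together.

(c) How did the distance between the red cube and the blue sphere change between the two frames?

+0.9

The distance was about 1.3 in the first image and 2.2 in the second, so they moved 0.9 units further apart.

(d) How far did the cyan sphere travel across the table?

0.7

The cyan sphere was near (3.2, 5.4) before and (2.5, 5.2) after, so it travelled √(0.7² + 0.2²) ≈ 0.7 units.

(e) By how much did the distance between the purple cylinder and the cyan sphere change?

-1.0

Before: roughly 9.2 units apart; after: 8.2. That's 1.0 units closer together.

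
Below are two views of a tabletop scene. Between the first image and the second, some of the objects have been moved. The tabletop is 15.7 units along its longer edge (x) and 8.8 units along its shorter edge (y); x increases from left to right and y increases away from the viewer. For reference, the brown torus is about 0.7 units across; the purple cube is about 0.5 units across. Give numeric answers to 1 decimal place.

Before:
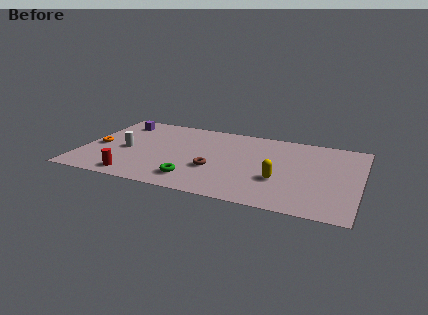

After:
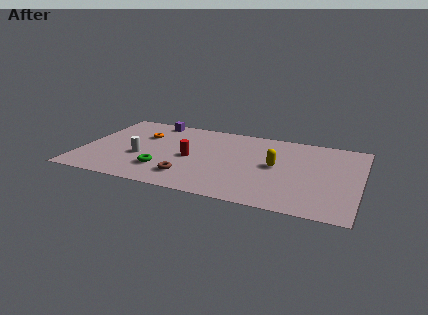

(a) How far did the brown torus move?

1.8

The brown torus was near (7.6, 3.2) before and (6.3, 1.9) after, so it travelled √(1.3² + 1.3²) ≈ 1.8 units.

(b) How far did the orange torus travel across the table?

3.0

The orange torus moved from about (0.9, 4.0) to (3.2, 6.0), a distance of √(2.3² + 2.0²) ≈ 3.0.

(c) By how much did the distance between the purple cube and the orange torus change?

-1.4

They were about 3.3 units apart before and 1.9 after — 1.4 units closer together.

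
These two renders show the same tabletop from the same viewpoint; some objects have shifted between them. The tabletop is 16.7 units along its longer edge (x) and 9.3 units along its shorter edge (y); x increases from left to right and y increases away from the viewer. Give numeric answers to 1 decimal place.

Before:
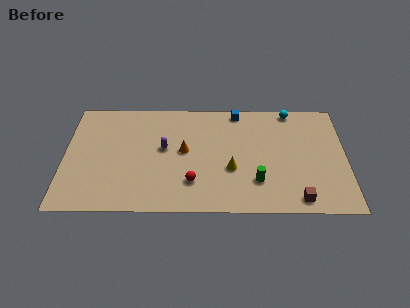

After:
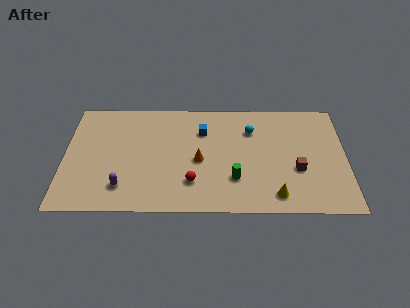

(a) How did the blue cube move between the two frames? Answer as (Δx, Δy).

(-2.1, -1.7)

The blue cube started near (10.3, 8.4) and ended near (8.2, 6.7).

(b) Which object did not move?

the red sphere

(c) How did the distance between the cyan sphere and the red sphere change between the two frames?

-2.9

The distance was about 8.5 in the first image and 5.6 in the second, so they moved 2.9 units closer together.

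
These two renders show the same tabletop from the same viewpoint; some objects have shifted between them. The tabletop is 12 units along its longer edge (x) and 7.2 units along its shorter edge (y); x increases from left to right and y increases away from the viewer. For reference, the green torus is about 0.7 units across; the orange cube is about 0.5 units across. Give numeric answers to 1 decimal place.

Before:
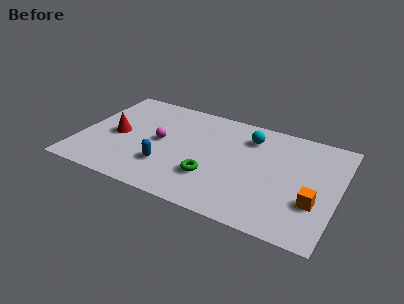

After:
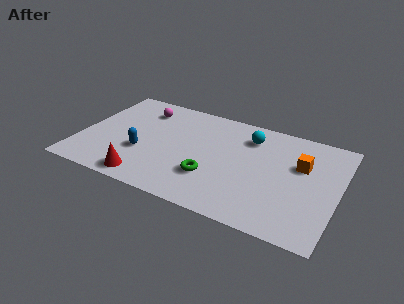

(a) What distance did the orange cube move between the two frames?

2.3

The orange cube was near (11.0, 2.4) before and (10.2, 4.6) after, so it travelled √(0.8² + 2.2²) ≈ 2.3 units.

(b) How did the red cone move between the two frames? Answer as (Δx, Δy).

(1.7, -2.5)

From the two frames, the red cone sits at roughly (1.7, 3.4) before and (3.4, 0.9) after.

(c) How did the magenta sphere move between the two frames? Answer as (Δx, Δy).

(-1.1, 2.0)

The magenta sphere started near (3.7, 3.7) and ended near (2.6, 5.7).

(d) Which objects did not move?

the green torus and the cyan sphere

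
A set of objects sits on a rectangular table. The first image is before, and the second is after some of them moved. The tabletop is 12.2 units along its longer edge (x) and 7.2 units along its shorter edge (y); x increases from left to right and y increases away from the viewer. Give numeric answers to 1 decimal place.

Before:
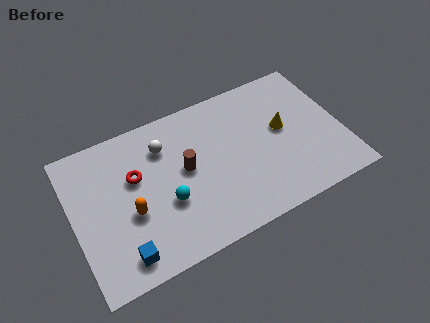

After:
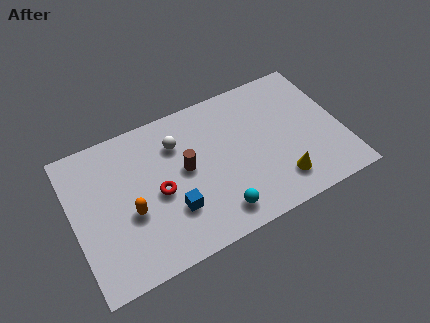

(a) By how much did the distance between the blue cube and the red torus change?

-2.3

The distance was about 3.5 in the first image and 1.2 in the second, so they moved 2.3 units closer together.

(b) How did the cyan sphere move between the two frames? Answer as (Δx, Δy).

(2.1, -1.5)

The cyan sphere started near (4.1, 2.7) and ended near (6.2, 1.2).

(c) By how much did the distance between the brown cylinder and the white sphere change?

-0.3

The distance was about 1.7 in the first image and 1.4 in the second, so they moved 0.3 units closer together.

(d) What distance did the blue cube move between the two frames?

2.6

The blue cube was near (1.9, 1.1) before and (4.3, 2.2) after, so it travelled √(2.4² + 1.1²) ≈ 2.6 units.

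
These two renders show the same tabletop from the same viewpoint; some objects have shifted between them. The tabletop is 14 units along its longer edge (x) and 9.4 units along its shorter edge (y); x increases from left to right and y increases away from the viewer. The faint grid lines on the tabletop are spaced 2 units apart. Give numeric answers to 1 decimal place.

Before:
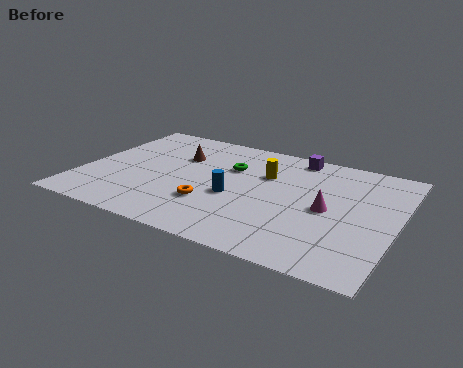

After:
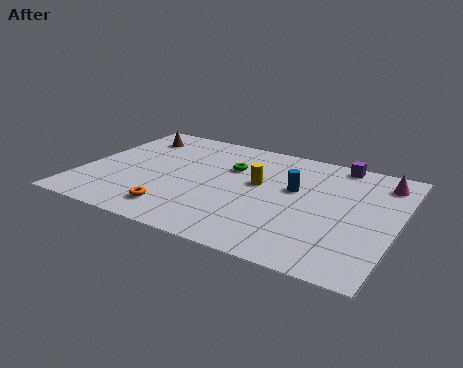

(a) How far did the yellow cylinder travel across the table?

0.9

From (8.0, 6.3) to (7.8, 5.4), the yellow cylinder covered √(0.2² + 0.9²) ≈ 0.9 units.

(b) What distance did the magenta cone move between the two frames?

3.8

From (11.0, 4.5) to (13.1, 7.7), the magenta cone covered √(2.1² + 3.2²) ≈ 3.8 units.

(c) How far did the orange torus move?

1.8

From (6.0, 2.9) to (4.6, 1.7), the orange torus covered √(1.4² + 1.2²) ≈ 1.8 units.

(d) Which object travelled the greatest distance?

the magenta cone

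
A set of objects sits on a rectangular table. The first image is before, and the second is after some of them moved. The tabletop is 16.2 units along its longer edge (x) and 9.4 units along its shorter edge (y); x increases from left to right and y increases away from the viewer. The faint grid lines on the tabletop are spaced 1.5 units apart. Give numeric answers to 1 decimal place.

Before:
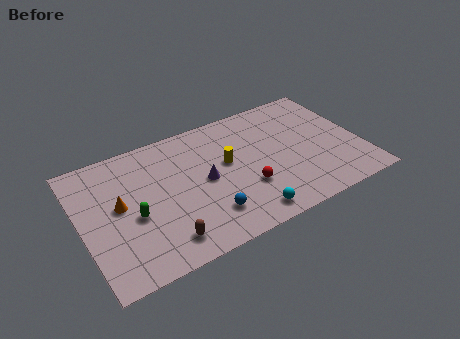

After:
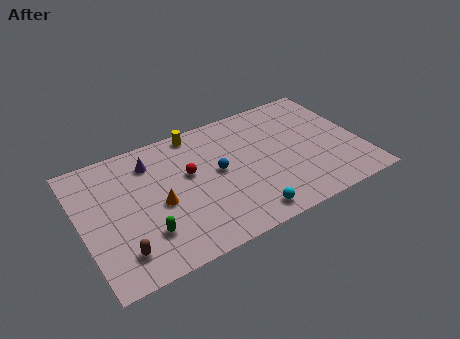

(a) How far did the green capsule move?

1.6

The green capsule moved from about (2.9, 4.0) to (3.4, 2.5), a distance of √(0.5² + 1.5²) ≈ 1.6.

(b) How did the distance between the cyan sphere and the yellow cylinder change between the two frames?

+3.3

They were about 4.2 units apart before and 7.5 after — 3.3 units further apart.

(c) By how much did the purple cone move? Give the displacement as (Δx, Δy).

(-2.8, 2.7)

The purple cone was at about (7.1, 4.7) and moved to about (4.3, 7.4).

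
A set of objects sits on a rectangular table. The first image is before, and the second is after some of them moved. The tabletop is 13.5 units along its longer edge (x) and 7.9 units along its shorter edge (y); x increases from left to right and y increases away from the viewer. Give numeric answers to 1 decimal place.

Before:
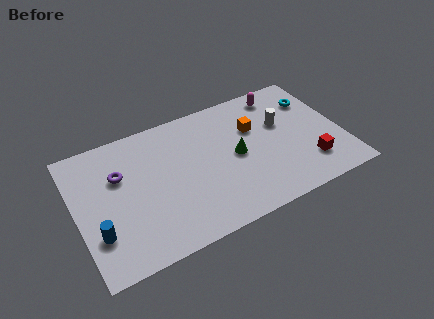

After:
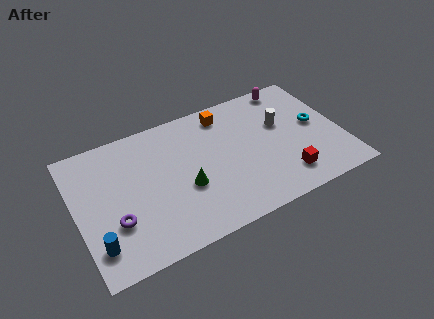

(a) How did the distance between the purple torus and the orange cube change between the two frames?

+0.4

They were about 6.9 units apart before and 7.3 after — 0.4 units further apart.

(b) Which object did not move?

the white cylinder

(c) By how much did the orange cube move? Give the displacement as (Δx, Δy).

(-1.3, 1.5)

The orange cube started near (9.2, 5.2) and ended near (7.9, 6.7).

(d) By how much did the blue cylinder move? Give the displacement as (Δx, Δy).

(-0.1, -0.6)

The blue cylinder started near (0.9, 2.3) and ended near (0.8, 1.7).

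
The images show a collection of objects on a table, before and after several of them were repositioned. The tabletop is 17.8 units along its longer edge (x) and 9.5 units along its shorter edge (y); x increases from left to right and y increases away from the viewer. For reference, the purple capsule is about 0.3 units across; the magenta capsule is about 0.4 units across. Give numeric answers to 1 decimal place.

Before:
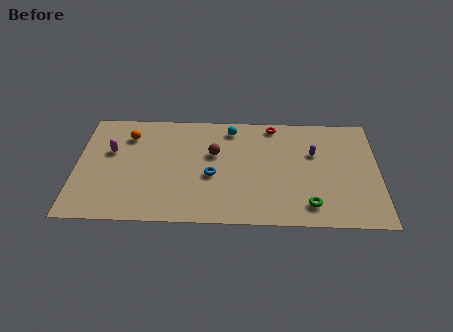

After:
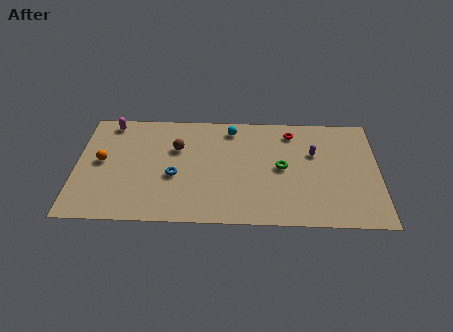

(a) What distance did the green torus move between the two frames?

3.5

The green torus was near (13.7, 1.7) before and (12.1, 4.8) after, so it travelled √(1.6² + 3.1²) ≈ 3.5 units.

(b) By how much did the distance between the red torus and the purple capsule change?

-1.2

The distance was about 3.4 in the first image and 2.2 in the second, so they moved 1.2 units closer together.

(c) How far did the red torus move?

1.3

The red torus was near (11.6, 8.5) before and (12.7, 7.9) after, so it travelled √(1.1² + 0.6²) ≈ 1.3 units.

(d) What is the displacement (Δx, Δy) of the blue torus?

(-2.2, -0.1)

The blue torus was at about (8.0, 4.0) and moved to about (5.8, 3.9).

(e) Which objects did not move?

the cyan sphere and the purple capsule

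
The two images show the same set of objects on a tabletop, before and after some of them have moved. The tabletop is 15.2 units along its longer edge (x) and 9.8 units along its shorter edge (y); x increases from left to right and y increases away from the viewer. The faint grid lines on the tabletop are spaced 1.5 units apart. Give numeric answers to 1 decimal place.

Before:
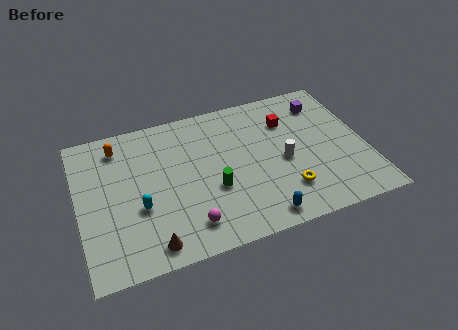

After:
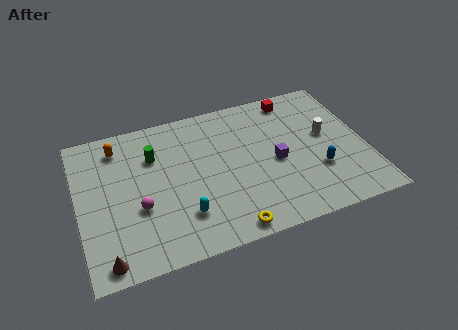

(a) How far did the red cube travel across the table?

1.6

The red cube moved from about (11.3, 7.1) to (11.8, 8.6), a distance of √(0.5² + 1.5²) ≈ 1.6.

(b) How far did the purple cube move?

4.4

From (13.3, 7.8) to (10.4, 4.5), the purple cube covered √(2.9² + 3.3²) ≈ 4.4 units.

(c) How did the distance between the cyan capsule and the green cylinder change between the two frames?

+0.7

They were about 3.9 units apart before and 4.6 after — 0.7 units further apart.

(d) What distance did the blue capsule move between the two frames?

3.9

The blue capsule was near (9.2, 1.1) before and (12.5, 3.2) after, so it travelled √(3.3² + 2.1²) ≈ 3.9 units.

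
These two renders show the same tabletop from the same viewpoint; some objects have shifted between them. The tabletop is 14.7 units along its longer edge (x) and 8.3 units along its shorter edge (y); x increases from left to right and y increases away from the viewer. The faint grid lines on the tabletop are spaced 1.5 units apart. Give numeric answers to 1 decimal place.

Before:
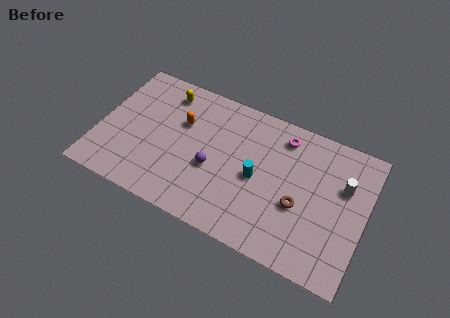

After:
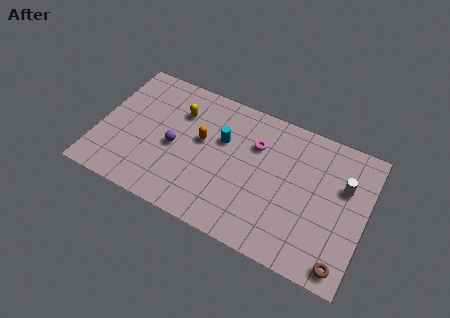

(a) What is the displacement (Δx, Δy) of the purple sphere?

(-2.2, 0.4)

From the two frames, the purple sphere sits at roughly (6.4, 3.4) before and (4.2, 3.8) after.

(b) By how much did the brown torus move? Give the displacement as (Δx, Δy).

(2.6, -2.3)

From the two frames, the brown torus sits at roughly (11.2, 3.3) before and (13.8, 1.0) after.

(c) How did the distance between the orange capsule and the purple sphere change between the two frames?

-1.1

Before: roughly 2.8 units apart; after: 1.7. That's 1.1 units closer together.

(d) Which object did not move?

the white cylinder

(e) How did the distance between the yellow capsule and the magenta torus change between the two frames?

-2.3

They were about 6.6 units apart before and 4.3 after — 2.3 units closer together.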